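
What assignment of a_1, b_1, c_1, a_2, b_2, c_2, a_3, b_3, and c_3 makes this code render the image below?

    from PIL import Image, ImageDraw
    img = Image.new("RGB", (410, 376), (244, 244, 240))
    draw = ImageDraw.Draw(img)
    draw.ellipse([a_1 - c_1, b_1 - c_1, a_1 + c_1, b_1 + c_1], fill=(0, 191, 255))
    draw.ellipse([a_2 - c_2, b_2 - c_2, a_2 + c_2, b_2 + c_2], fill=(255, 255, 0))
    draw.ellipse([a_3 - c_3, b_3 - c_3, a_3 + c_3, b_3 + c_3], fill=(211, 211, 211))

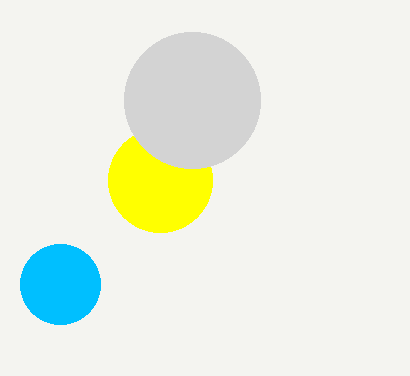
a_1 = 60
b_1 = 284
c_1 = 40
a_2 = 160
b_2 = 180
c_2 = 52
a_3 = 192
b_3 = 100
c_3 = 68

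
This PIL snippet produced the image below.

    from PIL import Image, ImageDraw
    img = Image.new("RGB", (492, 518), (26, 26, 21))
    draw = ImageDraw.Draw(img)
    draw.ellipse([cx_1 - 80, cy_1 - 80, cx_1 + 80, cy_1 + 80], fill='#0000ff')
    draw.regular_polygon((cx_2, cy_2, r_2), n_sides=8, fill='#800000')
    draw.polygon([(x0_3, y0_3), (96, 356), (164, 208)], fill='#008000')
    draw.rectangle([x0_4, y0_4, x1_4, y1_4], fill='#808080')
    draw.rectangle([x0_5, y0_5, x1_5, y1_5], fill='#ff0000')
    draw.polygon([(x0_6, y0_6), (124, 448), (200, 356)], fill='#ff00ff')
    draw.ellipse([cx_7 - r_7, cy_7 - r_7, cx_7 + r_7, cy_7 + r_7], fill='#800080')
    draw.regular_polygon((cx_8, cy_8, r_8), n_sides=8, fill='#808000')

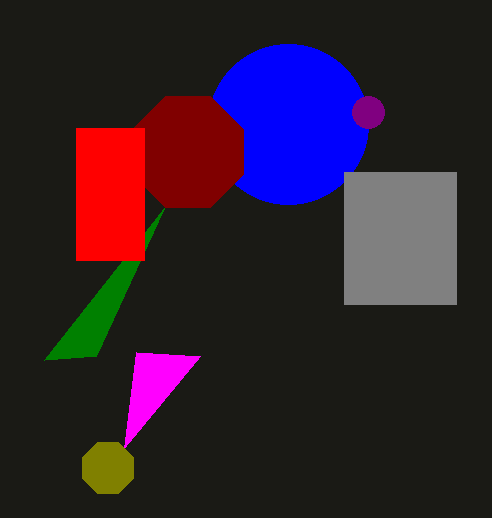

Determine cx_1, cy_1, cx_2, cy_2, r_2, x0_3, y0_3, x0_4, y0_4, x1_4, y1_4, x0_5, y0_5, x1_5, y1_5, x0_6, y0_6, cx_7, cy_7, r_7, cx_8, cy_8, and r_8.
cx_1 = 288
cy_1 = 124
cx_2 = 188
cy_2 = 152
r_2 = 60
x0_3 = 44
y0_3 = 360
x0_4 = 344
y0_4 = 172
x1_4 = 456
y1_4 = 304
x0_5 = 76
y0_5 = 128
x1_5 = 144
y1_5 = 260
x0_6 = 136
y0_6 = 352
cx_7 = 368
cy_7 = 112
r_7 = 16
cx_8 = 108
cy_8 = 468
r_8 = 28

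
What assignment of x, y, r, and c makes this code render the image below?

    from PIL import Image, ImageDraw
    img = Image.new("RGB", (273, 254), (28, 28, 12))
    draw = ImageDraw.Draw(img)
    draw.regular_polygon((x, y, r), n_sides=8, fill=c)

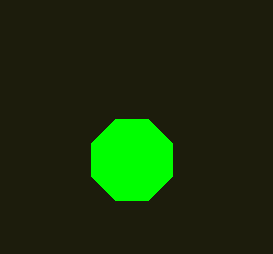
x = 132
y = 160
r = 44
c = 'lime'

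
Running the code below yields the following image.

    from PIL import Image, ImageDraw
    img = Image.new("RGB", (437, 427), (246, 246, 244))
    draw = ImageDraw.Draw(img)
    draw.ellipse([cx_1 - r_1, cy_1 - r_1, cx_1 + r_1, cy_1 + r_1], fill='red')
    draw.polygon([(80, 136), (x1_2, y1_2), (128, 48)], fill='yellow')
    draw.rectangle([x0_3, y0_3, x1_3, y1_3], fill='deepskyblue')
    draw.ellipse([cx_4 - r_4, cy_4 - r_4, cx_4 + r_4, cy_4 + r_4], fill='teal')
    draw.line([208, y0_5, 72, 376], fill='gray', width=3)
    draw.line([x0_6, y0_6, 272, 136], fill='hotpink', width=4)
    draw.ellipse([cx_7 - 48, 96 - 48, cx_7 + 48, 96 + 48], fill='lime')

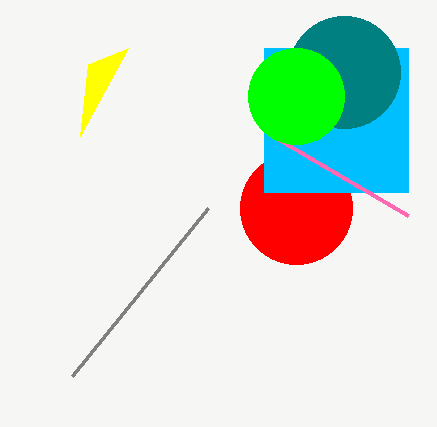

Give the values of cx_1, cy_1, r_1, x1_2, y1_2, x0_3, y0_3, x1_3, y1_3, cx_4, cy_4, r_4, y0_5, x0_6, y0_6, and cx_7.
cx_1 = 296, cy_1 = 208, r_1 = 56, x1_2 = 88, y1_2 = 64, x0_3 = 264, y0_3 = 48, x1_3 = 408, y1_3 = 192, cx_4 = 344, cy_4 = 72, r_4 = 56, y0_5 = 208, x0_6 = 408, y0_6 = 216, cx_7 = 296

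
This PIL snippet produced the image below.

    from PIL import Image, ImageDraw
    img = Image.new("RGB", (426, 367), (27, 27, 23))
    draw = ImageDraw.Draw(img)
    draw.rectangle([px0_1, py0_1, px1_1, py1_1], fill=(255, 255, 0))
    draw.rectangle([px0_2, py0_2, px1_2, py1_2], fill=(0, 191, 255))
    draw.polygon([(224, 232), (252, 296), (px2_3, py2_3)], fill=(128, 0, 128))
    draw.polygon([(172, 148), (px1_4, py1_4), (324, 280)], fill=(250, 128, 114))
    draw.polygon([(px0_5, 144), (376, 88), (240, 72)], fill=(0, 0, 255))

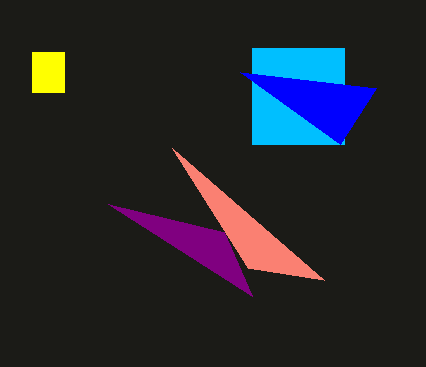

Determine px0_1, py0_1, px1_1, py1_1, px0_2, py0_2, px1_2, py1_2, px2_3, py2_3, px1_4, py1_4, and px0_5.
px0_1 = 32, py0_1 = 52, px1_1 = 64, py1_1 = 92, px0_2 = 252, py0_2 = 48, px1_2 = 344, py1_2 = 144, px2_3 = 108, py2_3 = 204, px1_4 = 248, py1_4 = 268, px0_5 = 340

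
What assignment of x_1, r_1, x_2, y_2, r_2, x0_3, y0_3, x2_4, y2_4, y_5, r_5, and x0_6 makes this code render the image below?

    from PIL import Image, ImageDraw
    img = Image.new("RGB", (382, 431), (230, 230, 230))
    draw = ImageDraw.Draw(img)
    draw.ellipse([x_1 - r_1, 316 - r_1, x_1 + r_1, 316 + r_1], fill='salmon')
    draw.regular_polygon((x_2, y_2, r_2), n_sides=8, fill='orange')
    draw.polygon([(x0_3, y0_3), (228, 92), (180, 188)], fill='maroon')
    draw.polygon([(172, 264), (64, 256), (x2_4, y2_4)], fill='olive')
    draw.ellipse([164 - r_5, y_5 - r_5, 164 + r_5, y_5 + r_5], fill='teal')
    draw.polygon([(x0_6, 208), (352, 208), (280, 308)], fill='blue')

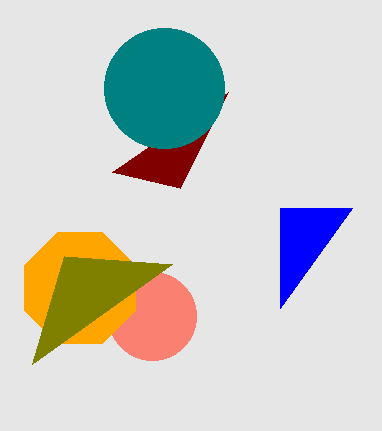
x_1 = 152, r_1 = 44, x_2 = 80, y_2 = 288, r_2 = 60, x0_3 = 112, y0_3 = 172, x2_4 = 32, y2_4 = 364, y_5 = 88, r_5 = 60, x0_6 = 280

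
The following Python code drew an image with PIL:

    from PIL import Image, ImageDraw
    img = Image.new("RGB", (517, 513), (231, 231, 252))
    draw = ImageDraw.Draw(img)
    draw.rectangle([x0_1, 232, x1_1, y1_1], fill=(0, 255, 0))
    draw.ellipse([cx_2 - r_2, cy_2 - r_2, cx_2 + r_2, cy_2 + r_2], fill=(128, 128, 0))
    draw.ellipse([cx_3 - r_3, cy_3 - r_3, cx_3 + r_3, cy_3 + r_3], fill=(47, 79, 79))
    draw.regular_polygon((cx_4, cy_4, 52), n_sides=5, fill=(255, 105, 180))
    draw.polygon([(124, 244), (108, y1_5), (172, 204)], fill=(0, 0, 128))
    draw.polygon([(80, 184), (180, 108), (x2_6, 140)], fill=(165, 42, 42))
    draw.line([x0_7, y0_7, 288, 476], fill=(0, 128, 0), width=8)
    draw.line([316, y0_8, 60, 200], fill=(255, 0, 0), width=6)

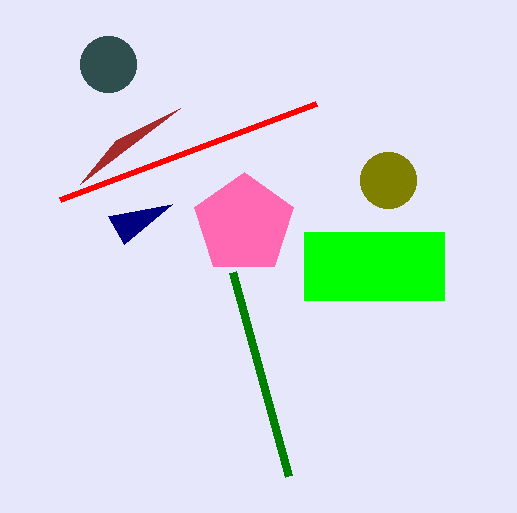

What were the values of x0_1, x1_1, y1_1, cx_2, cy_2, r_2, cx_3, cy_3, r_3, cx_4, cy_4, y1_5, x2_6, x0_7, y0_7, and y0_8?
x0_1 = 304, x1_1 = 444, y1_1 = 300, cx_2 = 388, cy_2 = 180, r_2 = 28, cx_3 = 108, cy_3 = 64, r_3 = 28, cx_4 = 244, cy_4 = 224, y1_5 = 216, x2_6 = 116, x0_7 = 232, y0_7 = 272, y0_8 = 104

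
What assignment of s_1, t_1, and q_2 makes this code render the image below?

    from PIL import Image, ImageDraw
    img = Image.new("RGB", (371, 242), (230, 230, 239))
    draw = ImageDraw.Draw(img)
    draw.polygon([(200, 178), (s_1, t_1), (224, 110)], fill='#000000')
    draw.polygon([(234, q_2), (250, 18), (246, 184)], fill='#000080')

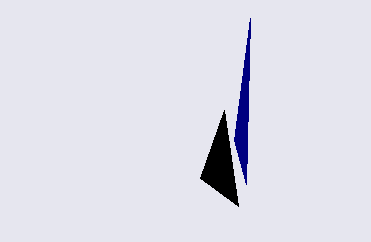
s_1 = 238; t_1 = 206; q_2 = 140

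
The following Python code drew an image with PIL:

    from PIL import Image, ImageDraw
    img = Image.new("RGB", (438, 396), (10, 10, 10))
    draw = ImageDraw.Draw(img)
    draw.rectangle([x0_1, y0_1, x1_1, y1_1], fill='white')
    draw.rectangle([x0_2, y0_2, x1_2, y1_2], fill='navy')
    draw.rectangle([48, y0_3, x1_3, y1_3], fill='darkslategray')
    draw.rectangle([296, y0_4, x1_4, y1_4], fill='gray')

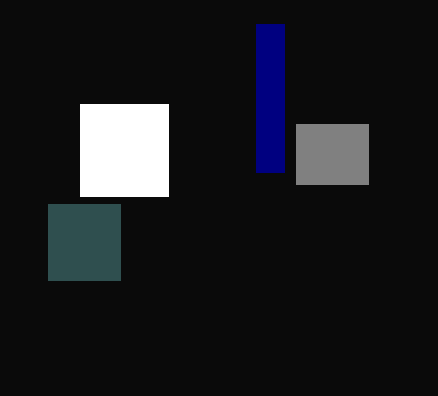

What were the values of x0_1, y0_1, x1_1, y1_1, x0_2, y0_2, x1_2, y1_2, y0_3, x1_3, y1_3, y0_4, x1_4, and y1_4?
x0_1 = 80
y0_1 = 104
x1_1 = 168
y1_1 = 196
x0_2 = 256
y0_2 = 24
x1_2 = 284
y1_2 = 172
y0_3 = 204
x1_3 = 120
y1_3 = 280
y0_4 = 124
x1_4 = 368
y1_4 = 184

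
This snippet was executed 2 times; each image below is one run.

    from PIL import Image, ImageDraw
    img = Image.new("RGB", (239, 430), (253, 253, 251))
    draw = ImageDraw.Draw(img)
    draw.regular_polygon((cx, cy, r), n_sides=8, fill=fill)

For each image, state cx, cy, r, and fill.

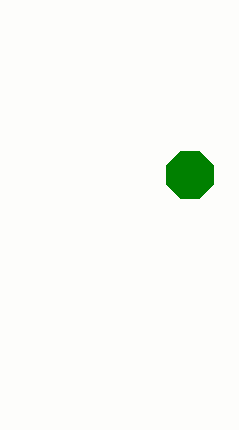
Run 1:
cx = 190, cy = 175, r = 25, fill = 'green'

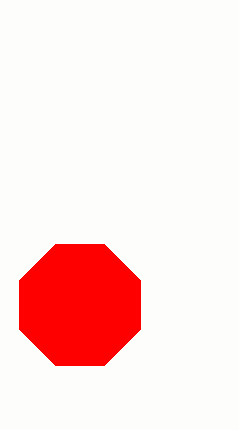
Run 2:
cx = 80
cy = 305
r = 65
fill = 'red'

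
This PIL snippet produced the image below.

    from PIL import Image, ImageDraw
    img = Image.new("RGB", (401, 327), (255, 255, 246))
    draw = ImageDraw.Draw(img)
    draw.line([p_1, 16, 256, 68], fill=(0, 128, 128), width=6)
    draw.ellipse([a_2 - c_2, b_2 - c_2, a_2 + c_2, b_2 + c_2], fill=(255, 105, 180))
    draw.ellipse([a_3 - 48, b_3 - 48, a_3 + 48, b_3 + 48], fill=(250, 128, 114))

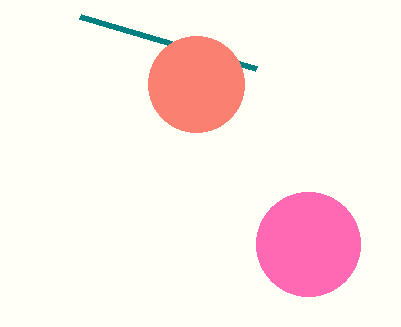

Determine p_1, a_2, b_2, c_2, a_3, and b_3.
p_1 = 80
a_2 = 308
b_2 = 244
c_2 = 52
a_3 = 196
b_3 = 84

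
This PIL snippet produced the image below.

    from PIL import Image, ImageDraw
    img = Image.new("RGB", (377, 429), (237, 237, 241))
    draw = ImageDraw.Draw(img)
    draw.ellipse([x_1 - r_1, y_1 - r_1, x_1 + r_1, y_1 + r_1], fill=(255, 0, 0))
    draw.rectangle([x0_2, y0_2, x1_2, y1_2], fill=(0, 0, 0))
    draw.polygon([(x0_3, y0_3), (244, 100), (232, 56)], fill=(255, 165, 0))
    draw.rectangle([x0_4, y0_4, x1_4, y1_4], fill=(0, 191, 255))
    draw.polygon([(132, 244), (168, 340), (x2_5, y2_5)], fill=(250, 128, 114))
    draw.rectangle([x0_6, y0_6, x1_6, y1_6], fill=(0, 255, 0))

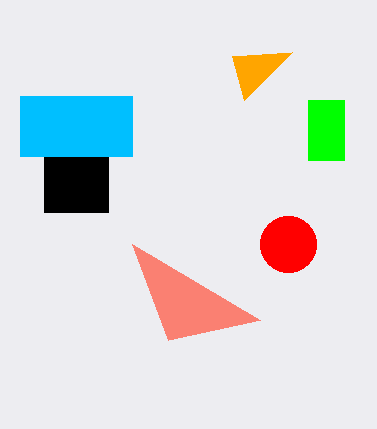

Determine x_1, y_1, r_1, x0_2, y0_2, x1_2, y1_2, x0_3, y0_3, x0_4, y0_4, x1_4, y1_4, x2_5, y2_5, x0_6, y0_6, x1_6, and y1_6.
x_1 = 288
y_1 = 244
r_1 = 28
x0_2 = 44
y0_2 = 96
x1_2 = 108
y1_2 = 212
x0_3 = 292
y0_3 = 52
x0_4 = 20
y0_4 = 96
x1_4 = 132
y1_4 = 156
x2_5 = 260
y2_5 = 320
x0_6 = 308
y0_6 = 100
x1_6 = 344
y1_6 = 160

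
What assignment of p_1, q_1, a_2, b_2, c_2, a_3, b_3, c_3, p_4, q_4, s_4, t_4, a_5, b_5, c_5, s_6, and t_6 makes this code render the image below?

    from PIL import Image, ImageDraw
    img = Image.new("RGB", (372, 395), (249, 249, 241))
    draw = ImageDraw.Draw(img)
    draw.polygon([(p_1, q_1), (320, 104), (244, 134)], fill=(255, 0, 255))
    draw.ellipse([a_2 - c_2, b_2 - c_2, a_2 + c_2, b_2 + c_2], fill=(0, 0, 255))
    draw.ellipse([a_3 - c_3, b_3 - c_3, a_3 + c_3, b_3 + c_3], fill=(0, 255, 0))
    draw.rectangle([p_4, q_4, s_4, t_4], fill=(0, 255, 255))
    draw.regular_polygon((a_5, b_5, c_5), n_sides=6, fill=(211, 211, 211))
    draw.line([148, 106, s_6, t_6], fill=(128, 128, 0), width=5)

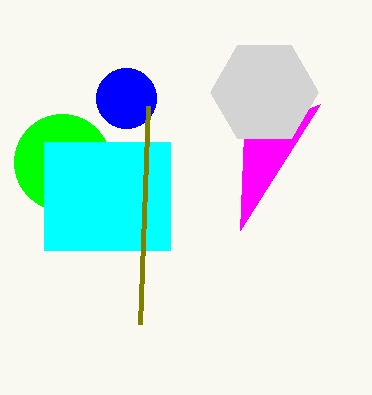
p_1 = 240; q_1 = 230; a_2 = 126; b_2 = 98; c_2 = 30; a_3 = 62; b_3 = 162; c_3 = 48; p_4 = 44; q_4 = 142; s_4 = 170; t_4 = 250; a_5 = 264; b_5 = 92; c_5 = 54; s_6 = 140; t_6 = 324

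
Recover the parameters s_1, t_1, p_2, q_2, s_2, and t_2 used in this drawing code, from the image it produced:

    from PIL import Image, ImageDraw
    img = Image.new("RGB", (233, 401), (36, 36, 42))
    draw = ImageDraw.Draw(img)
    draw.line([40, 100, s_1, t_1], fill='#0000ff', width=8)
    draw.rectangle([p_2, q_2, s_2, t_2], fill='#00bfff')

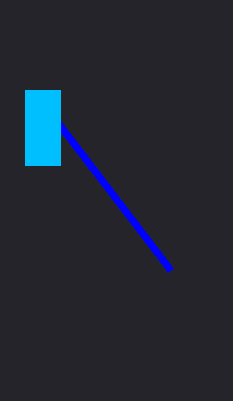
s_1 = 170
t_1 = 270
p_2 = 25
q_2 = 90
s_2 = 60
t_2 = 165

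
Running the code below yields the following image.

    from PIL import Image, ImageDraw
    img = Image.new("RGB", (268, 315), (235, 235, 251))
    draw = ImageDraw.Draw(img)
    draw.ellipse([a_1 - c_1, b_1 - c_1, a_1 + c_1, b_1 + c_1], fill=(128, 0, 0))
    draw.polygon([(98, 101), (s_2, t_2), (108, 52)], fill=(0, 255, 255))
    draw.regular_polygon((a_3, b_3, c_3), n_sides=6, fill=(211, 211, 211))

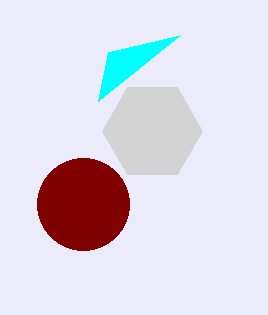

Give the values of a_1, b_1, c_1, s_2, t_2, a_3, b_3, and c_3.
a_1 = 83; b_1 = 204; c_1 = 46; s_2 = 180; t_2 = 35; a_3 = 152; b_3 = 131; c_3 = 50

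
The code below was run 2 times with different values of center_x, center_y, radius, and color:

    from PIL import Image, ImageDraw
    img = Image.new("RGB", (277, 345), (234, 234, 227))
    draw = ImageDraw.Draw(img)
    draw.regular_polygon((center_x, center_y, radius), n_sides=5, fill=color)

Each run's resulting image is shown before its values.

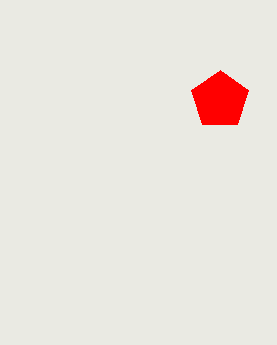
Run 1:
center_x = 220
center_y = 100
radius = 30
color = 'red'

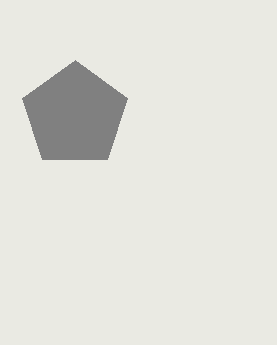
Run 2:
center_x = 75; center_y = 115; radius = 55; color = 'gray'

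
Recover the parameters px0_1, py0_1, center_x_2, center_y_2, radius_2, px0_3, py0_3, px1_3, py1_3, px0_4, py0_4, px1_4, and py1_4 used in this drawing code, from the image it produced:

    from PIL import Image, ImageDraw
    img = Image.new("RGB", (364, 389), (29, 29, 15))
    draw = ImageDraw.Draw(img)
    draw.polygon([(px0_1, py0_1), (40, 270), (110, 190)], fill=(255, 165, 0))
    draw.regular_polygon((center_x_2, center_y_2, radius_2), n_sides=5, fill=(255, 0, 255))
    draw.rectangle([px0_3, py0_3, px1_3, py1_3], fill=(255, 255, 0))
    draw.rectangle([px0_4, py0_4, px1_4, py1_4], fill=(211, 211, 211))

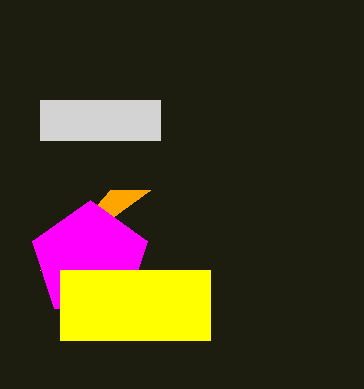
px0_1 = 150
py0_1 = 190
center_x_2 = 90
center_y_2 = 260
radius_2 = 60
px0_3 = 60
py0_3 = 270
px1_3 = 210
py1_3 = 340
px0_4 = 40
py0_4 = 100
px1_4 = 160
py1_4 = 140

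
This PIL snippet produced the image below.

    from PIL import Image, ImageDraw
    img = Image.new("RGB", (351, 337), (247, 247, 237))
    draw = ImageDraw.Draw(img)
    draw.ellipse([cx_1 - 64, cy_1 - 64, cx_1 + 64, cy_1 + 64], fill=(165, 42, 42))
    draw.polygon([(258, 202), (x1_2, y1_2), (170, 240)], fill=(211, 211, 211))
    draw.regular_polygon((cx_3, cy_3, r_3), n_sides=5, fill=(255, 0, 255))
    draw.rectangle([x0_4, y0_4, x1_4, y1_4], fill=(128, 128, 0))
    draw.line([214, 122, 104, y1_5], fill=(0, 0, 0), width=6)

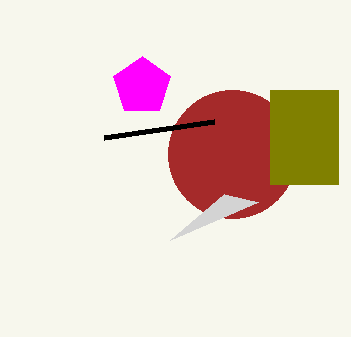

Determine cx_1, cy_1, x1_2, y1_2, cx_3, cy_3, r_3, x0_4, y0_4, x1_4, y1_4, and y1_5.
cx_1 = 232, cy_1 = 154, x1_2 = 224, y1_2 = 194, cx_3 = 142, cy_3 = 86, r_3 = 30, x0_4 = 270, y0_4 = 90, x1_4 = 338, y1_4 = 184, y1_5 = 138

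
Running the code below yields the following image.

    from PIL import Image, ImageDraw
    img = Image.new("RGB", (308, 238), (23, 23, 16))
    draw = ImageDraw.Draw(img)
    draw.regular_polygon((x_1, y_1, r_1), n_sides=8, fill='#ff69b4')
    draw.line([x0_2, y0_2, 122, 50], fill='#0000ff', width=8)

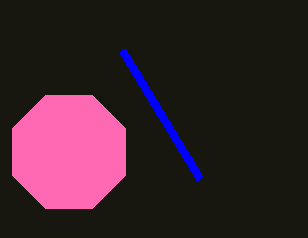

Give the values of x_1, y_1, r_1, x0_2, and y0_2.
x_1 = 69; y_1 = 152; r_1 = 61; x0_2 = 200; y0_2 = 179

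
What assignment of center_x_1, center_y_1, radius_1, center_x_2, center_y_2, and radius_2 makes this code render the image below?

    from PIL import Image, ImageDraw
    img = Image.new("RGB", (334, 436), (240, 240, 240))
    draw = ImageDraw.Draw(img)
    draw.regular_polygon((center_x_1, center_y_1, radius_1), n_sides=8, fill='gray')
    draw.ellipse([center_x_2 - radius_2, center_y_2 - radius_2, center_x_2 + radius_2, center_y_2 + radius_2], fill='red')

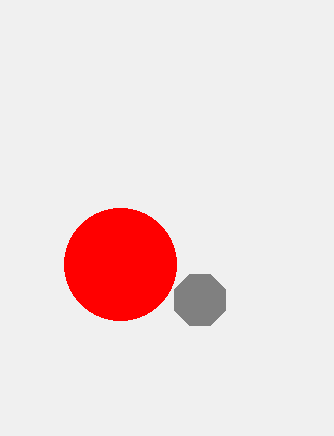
center_x_1 = 200
center_y_1 = 300
radius_1 = 28
center_x_2 = 120
center_y_2 = 264
radius_2 = 56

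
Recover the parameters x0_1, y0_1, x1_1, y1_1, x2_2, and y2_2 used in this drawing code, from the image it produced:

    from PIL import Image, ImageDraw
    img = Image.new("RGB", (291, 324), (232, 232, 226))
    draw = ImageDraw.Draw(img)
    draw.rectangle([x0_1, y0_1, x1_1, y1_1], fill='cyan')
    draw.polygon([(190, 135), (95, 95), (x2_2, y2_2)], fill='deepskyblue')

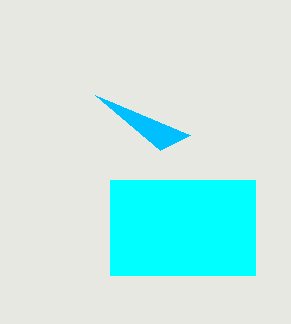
x0_1 = 110, y0_1 = 180, x1_1 = 255, y1_1 = 275, x2_2 = 160, y2_2 = 150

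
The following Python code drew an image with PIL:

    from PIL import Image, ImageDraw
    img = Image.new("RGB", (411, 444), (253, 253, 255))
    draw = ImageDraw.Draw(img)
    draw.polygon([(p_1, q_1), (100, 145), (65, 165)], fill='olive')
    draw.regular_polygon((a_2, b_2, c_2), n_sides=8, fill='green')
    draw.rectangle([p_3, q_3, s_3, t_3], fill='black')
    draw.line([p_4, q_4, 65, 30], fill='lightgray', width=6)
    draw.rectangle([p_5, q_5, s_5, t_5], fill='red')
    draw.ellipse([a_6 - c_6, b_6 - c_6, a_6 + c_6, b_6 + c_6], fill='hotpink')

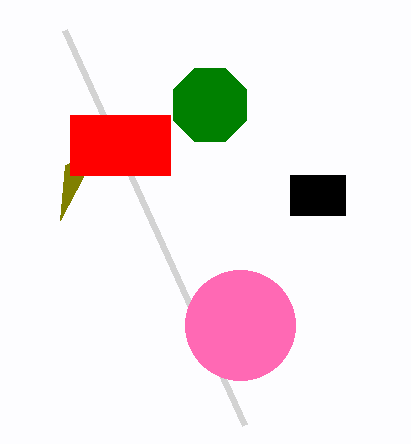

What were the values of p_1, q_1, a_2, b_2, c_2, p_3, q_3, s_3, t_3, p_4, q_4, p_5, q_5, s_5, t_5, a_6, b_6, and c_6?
p_1 = 60
q_1 = 220
a_2 = 210
b_2 = 105
c_2 = 40
p_3 = 290
q_3 = 175
s_3 = 345
t_3 = 215
p_4 = 245
q_4 = 425
p_5 = 70
q_5 = 115
s_5 = 170
t_5 = 175
a_6 = 240
b_6 = 325
c_6 = 55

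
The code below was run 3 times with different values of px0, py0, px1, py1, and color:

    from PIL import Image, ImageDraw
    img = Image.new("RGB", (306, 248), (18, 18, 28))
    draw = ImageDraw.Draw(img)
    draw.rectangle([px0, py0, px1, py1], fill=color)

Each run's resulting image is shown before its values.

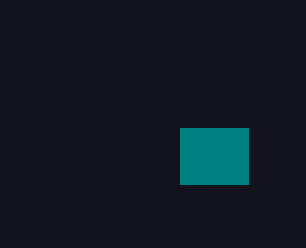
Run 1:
px0 = 180; py0 = 128; px1 = 248; py1 = 184; color = 'teal'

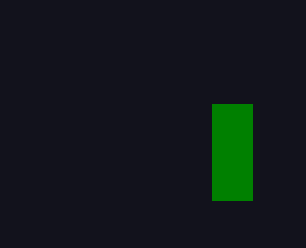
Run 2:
px0 = 212
py0 = 104
px1 = 252
py1 = 200
color = 'green'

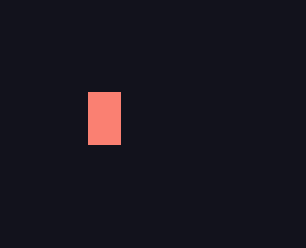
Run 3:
px0 = 88; py0 = 92; px1 = 120; py1 = 144; color = 'salmon'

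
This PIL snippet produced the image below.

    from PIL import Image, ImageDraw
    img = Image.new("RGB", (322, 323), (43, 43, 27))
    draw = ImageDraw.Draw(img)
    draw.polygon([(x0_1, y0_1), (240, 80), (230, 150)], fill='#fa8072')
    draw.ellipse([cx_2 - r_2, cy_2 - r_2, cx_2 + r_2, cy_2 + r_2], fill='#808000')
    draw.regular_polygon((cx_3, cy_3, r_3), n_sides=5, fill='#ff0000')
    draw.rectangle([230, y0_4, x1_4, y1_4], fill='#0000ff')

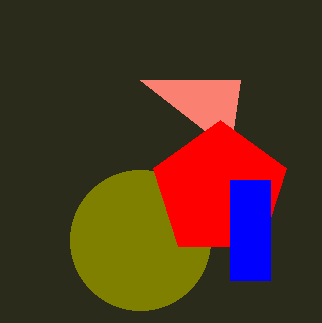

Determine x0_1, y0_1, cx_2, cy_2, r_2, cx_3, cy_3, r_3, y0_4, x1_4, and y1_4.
x0_1 = 140; y0_1 = 80; cx_2 = 140; cy_2 = 240; r_2 = 70; cx_3 = 220; cy_3 = 190; r_3 = 70; y0_4 = 180; x1_4 = 270; y1_4 = 280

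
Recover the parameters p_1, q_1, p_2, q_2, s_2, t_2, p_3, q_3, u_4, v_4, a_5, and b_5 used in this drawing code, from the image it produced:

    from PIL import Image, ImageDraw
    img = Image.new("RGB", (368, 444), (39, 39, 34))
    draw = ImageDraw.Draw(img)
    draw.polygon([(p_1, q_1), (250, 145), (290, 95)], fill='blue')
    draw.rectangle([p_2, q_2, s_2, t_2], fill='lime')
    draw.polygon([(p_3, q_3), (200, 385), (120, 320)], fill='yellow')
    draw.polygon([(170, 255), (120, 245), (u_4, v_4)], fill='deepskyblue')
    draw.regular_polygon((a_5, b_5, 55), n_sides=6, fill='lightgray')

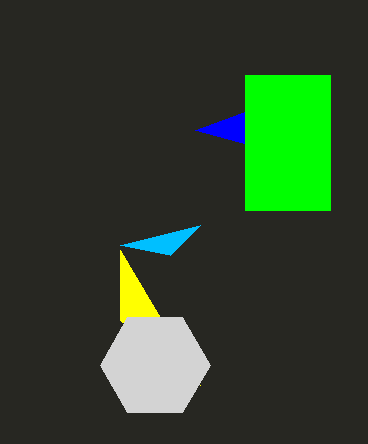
p_1 = 195; q_1 = 130; p_2 = 245; q_2 = 75; s_2 = 330; t_2 = 210; p_3 = 120; q_3 = 250; u_4 = 200; v_4 = 225; a_5 = 155; b_5 = 365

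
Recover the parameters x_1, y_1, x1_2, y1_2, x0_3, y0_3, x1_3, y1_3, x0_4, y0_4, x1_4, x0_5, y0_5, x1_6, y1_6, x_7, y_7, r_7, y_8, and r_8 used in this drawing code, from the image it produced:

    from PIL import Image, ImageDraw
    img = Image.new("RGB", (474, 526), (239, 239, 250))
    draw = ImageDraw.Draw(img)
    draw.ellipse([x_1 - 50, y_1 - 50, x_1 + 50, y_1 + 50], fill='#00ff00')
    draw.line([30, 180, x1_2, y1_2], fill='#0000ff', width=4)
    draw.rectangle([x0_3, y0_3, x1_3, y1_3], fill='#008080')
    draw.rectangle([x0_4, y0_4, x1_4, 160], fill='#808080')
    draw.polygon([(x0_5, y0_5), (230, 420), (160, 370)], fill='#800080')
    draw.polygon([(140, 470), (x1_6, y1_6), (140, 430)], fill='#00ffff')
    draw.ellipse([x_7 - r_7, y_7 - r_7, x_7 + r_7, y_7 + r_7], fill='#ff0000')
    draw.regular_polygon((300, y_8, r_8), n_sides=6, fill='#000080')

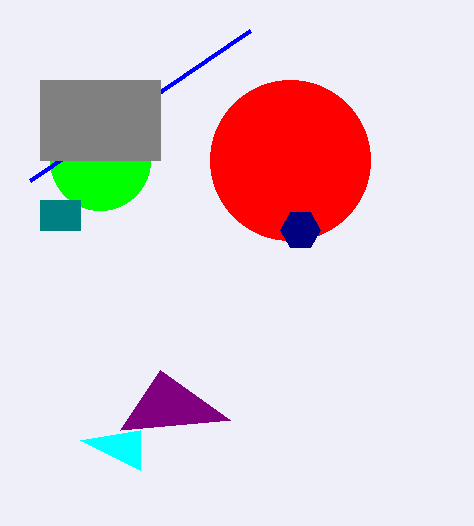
x_1 = 100; y_1 = 160; x1_2 = 250; y1_2 = 30; x0_3 = 40; y0_3 = 200; x1_3 = 80; y1_3 = 230; x0_4 = 40; y0_4 = 80; x1_4 = 160; x0_5 = 120; y0_5 = 430; x1_6 = 80; y1_6 = 440; x_7 = 290; y_7 = 160; r_7 = 80; y_8 = 230; r_8 = 20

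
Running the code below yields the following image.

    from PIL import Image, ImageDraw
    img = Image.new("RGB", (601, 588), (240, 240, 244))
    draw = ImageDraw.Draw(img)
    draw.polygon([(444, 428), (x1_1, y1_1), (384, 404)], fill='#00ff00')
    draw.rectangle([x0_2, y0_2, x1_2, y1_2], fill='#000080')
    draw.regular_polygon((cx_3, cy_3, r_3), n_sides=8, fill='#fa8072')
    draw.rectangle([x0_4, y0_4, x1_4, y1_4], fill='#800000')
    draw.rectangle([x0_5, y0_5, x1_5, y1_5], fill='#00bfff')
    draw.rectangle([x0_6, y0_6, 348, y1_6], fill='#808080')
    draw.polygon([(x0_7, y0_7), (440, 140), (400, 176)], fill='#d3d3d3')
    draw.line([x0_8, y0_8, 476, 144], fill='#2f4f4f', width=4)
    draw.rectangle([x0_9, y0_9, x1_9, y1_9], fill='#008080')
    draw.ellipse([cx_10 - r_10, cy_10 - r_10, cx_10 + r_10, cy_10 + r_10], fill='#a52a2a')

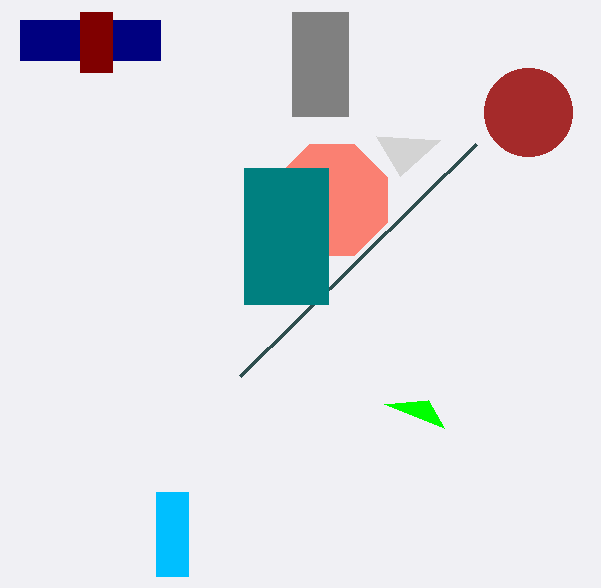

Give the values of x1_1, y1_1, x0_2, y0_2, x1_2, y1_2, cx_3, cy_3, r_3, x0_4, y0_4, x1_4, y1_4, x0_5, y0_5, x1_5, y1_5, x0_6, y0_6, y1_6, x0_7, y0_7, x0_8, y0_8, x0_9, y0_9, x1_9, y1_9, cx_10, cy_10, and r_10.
x1_1 = 428, y1_1 = 400, x0_2 = 20, y0_2 = 20, x1_2 = 160, y1_2 = 60, cx_3 = 332, cy_3 = 200, r_3 = 60, x0_4 = 80, y0_4 = 12, x1_4 = 112, y1_4 = 72, x0_5 = 156, y0_5 = 492, x1_5 = 188, y1_5 = 576, x0_6 = 292, y0_6 = 12, y1_6 = 116, x0_7 = 376, y0_7 = 136, x0_8 = 240, y0_8 = 376, x0_9 = 244, y0_9 = 168, x1_9 = 328, y1_9 = 304, cx_10 = 528, cy_10 = 112, r_10 = 44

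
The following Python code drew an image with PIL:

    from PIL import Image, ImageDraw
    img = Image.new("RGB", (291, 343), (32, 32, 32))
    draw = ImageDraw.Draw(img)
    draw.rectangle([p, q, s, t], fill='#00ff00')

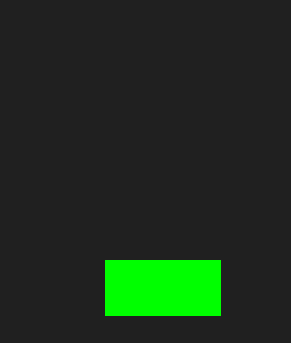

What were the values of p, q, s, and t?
p = 105, q = 260, s = 220, t = 315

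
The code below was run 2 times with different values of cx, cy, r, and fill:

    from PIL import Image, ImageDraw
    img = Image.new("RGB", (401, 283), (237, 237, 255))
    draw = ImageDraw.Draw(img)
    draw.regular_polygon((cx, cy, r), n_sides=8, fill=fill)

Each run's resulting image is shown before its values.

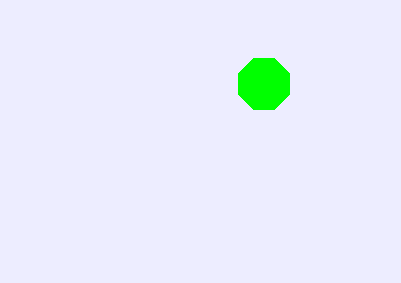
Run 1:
cx = 264; cy = 84; r = 28; fill = 'lime'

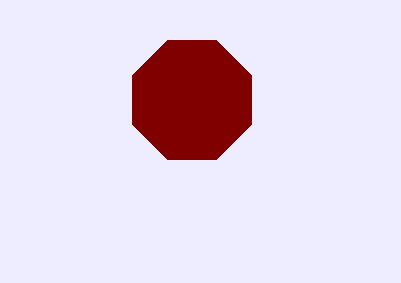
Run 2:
cx = 192, cy = 100, r = 64, fill = 'maroon'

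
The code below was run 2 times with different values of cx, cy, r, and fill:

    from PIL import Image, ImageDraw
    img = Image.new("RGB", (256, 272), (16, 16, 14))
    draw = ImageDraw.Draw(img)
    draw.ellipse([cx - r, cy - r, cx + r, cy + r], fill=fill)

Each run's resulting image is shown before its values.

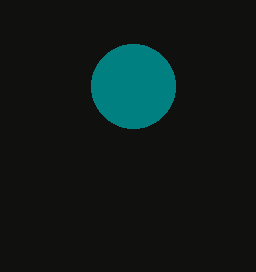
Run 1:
cx = 133; cy = 86; r = 42; fill = 'teal'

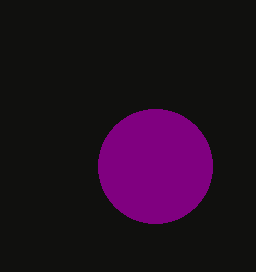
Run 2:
cx = 155; cy = 166; r = 57; fill = 'purple'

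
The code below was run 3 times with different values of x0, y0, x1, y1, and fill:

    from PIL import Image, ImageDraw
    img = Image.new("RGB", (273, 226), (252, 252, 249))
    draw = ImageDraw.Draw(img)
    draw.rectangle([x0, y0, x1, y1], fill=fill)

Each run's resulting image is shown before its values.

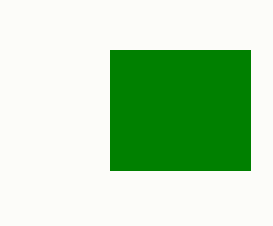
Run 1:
x0 = 110, y0 = 50, x1 = 250, y1 = 170, fill = 'green'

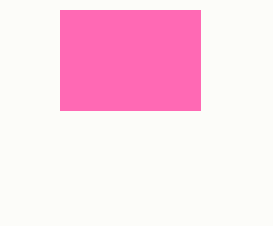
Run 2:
x0 = 60, y0 = 10, x1 = 200, y1 = 110, fill = 'hotpink'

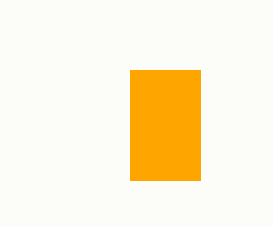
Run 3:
x0 = 130; y0 = 70; x1 = 200; y1 = 180; fill = 'orange'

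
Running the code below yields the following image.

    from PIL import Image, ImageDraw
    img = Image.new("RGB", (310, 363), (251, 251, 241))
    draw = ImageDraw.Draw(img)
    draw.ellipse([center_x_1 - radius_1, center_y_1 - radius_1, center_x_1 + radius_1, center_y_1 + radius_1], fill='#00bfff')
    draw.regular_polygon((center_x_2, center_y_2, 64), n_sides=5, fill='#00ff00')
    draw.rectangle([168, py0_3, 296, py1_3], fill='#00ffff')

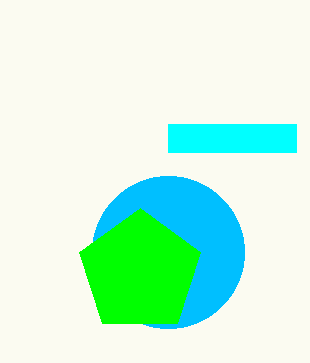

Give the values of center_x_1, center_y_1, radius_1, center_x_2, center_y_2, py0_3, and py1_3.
center_x_1 = 168; center_y_1 = 252; radius_1 = 76; center_x_2 = 140; center_y_2 = 272; py0_3 = 124; py1_3 = 152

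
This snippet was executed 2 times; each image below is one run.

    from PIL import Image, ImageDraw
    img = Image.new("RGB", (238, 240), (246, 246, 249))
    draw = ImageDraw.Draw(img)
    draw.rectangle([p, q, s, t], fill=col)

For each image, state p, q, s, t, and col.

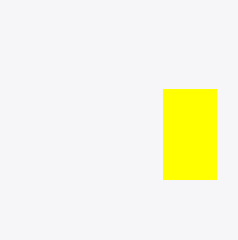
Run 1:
p = 163
q = 89
s = 216
t = 179
col = 'yellow'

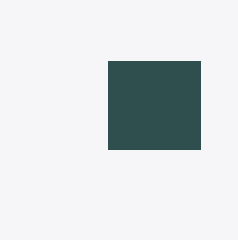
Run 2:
p = 108, q = 61, s = 200, t = 149, col = 'darkslategray'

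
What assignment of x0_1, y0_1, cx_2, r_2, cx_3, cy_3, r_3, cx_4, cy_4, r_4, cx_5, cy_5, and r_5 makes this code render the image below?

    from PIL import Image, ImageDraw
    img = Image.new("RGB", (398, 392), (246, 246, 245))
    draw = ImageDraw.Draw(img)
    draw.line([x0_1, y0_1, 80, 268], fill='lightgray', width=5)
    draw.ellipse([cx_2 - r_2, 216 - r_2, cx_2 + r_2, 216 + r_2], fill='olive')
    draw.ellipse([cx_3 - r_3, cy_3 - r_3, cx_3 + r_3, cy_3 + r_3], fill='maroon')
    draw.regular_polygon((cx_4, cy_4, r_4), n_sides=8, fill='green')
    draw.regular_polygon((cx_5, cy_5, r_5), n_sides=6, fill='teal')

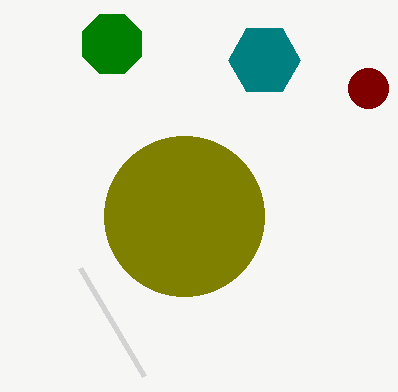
x0_1 = 144, y0_1 = 376, cx_2 = 184, r_2 = 80, cx_3 = 368, cy_3 = 88, r_3 = 20, cx_4 = 112, cy_4 = 44, r_4 = 32, cx_5 = 264, cy_5 = 60, r_5 = 36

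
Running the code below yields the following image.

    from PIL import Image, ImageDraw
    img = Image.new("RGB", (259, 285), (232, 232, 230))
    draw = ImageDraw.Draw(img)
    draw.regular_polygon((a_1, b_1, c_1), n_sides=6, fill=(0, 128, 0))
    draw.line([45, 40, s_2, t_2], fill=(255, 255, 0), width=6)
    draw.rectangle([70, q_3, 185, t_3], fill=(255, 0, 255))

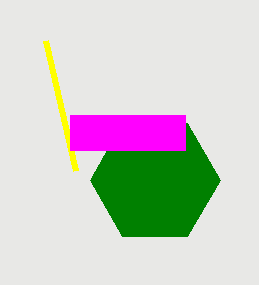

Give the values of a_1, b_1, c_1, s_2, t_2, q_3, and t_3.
a_1 = 155
b_1 = 180
c_1 = 65
s_2 = 75
t_2 = 170
q_3 = 115
t_3 = 150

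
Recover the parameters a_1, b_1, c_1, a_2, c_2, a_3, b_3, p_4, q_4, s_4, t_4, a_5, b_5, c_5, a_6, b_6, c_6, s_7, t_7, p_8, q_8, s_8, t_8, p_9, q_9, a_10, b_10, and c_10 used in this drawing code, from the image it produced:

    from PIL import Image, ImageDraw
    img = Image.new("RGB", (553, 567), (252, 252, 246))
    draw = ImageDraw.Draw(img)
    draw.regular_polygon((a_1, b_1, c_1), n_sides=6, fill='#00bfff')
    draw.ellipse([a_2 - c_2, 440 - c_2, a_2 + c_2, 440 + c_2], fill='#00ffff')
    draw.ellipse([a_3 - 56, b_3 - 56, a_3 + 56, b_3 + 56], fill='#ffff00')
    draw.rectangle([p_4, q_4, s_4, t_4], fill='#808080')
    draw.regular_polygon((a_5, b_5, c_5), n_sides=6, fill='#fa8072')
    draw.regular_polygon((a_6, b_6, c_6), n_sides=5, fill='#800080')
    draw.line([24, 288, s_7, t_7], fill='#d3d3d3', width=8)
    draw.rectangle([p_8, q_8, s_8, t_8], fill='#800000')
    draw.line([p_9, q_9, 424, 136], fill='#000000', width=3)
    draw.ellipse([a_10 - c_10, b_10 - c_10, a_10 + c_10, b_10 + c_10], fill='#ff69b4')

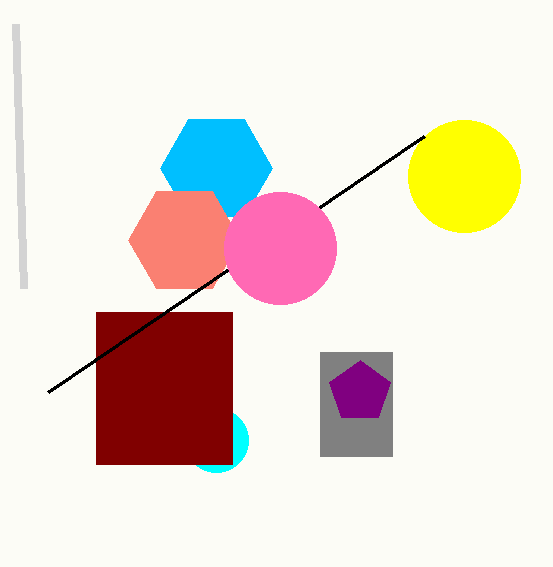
a_1 = 216; b_1 = 168; c_1 = 56; a_2 = 216; c_2 = 32; a_3 = 464; b_3 = 176; p_4 = 320; q_4 = 352; s_4 = 392; t_4 = 456; a_5 = 184; b_5 = 240; c_5 = 56; a_6 = 360; b_6 = 392; c_6 = 32; s_7 = 16; t_7 = 24; p_8 = 96; q_8 = 312; s_8 = 232; t_8 = 464; p_9 = 48; q_9 = 392; a_10 = 280; b_10 = 248; c_10 = 56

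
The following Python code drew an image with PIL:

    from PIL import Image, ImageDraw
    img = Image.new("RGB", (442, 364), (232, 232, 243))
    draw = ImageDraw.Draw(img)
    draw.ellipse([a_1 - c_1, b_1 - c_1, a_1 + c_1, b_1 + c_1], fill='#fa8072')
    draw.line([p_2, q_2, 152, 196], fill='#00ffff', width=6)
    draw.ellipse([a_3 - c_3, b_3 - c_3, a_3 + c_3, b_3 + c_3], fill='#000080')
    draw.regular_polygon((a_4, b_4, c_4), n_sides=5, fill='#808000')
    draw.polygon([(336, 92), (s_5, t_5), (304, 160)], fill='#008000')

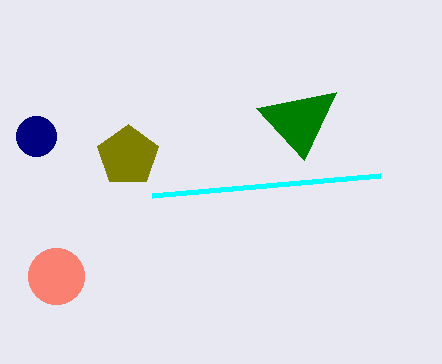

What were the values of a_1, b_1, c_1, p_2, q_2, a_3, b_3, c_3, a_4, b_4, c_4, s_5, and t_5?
a_1 = 56
b_1 = 276
c_1 = 28
p_2 = 380
q_2 = 176
a_3 = 36
b_3 = 136
c_3 = 20
a_4 = 128
b_4 = 156
c_4 = 32
s_5 = 256
t_5 = 108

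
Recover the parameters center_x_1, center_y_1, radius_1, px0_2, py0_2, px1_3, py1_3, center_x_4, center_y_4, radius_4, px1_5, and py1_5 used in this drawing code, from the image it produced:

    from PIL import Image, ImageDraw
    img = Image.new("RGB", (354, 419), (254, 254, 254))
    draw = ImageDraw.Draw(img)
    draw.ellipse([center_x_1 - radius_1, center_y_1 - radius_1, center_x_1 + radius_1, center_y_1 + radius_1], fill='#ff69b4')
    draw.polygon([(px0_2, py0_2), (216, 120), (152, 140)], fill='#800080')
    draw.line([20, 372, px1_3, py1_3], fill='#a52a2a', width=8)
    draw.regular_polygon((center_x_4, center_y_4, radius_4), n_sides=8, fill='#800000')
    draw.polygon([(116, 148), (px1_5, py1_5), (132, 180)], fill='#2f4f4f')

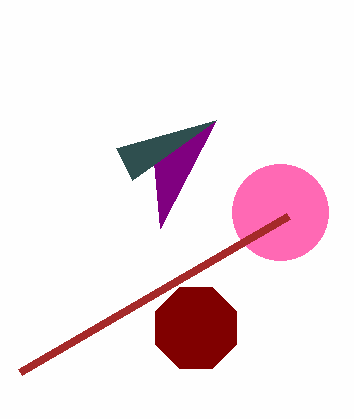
center_x_1 = 280, center_y_1 = 212, radius_1 = 48, px0_2 = 160, py0_2 = 228, px1_3 = 288, py1_3 = 216, center_x_4 = 196, center_y_4 = 328, radius_4 = 44, px1_5 = 216, py1_5 = 120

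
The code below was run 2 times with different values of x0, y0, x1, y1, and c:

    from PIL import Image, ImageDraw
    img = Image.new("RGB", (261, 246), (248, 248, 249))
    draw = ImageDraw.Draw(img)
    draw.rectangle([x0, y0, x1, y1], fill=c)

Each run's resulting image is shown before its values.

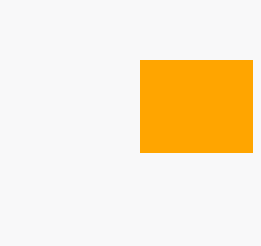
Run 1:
x0 = 140
y0 = 60
x1 = 252
y1 = 152
c = 'orange'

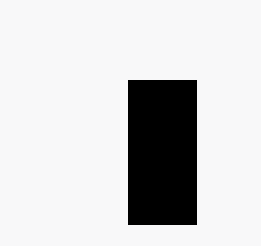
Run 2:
x0 = 128, y0 = 80, x1 = 196, y1 = 224, c = 'black'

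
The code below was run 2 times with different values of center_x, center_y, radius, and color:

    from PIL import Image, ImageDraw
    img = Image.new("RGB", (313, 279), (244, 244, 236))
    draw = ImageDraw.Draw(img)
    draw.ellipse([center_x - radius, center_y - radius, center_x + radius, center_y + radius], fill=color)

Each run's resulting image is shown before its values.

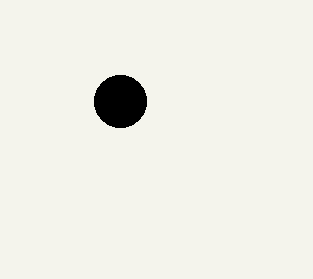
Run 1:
center_x = 120, center_y = 101, radius = 26, color = 'black'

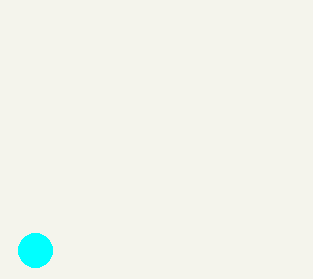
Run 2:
center_x = 35, center_y = 250, radius = 17, color = 'cyan'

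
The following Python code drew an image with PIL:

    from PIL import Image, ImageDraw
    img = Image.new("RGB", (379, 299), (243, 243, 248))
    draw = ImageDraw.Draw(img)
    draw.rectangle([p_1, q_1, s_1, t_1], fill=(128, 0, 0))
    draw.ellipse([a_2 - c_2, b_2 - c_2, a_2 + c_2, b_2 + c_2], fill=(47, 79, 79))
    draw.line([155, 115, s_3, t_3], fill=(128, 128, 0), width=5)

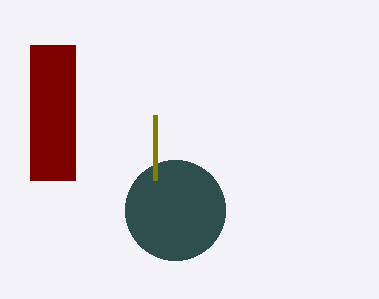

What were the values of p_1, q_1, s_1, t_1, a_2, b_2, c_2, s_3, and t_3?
p_1 = 30, q_1 = 45, s_1 = 75, t_1 = 180, a_2 = 175, b_2 = 210, c_2 = 50, s_3 = 155, t_3 = 180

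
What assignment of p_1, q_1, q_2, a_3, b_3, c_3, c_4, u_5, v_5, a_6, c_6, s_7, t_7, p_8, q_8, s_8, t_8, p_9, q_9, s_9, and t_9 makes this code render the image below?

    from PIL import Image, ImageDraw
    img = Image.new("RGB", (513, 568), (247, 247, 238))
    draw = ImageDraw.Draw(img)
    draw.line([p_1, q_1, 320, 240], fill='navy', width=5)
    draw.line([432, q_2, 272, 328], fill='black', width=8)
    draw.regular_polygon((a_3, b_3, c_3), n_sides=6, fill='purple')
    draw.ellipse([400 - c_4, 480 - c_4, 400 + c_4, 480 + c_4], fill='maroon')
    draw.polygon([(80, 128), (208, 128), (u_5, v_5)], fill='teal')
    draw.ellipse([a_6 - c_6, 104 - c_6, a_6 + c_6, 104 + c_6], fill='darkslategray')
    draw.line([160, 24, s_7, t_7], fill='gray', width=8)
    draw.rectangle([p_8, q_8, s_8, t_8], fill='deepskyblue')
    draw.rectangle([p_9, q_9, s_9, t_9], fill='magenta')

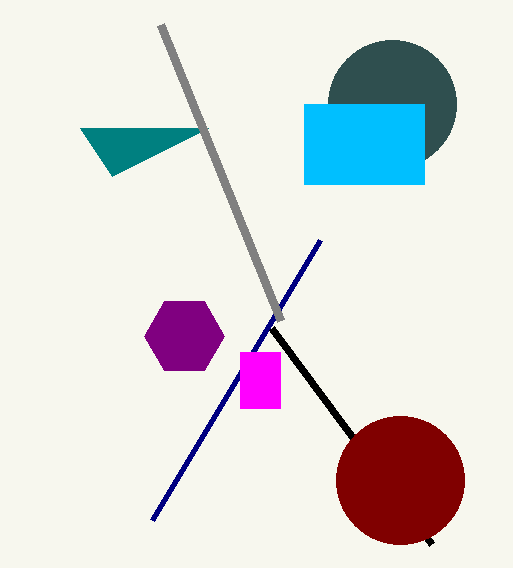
p_1 = 152, q_1 = 520, q_2 = 544, a_3 = 184, b_3 = 336, c_3 = 40, c_4 = 64, u_5 = 112, v_5 = 176, a_6 = 392, c_6 = 64, s_7 = 280, t_7 = 320, p_8 = 304, q_8 = 104, s_8 = 424, t_8 = 184, p_9 = 240, q_9 = 352, s_9 = 280, t_9 = 408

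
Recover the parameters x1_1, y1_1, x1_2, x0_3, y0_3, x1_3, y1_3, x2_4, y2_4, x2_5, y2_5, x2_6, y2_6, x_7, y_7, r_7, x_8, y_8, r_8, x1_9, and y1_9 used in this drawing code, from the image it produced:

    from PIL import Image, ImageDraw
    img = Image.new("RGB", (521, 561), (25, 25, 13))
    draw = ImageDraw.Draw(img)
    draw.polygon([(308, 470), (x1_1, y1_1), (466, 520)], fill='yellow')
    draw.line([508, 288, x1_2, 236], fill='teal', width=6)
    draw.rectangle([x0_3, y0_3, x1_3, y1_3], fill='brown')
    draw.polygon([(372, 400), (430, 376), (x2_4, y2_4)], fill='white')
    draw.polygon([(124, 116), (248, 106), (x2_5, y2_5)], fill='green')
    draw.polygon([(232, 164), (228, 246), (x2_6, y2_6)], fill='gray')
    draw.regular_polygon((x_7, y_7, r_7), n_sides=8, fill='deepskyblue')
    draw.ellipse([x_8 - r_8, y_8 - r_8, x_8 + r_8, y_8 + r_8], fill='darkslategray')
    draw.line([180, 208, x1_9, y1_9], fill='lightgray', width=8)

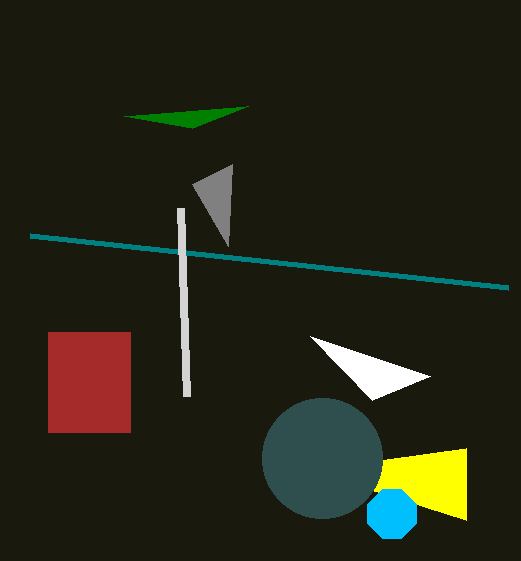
x1_1 = 466
y1_1 = 448
x1_2 = 30
x0_3 = 48
y0_3 = 332
x1_3 = 130
y1_3 = 432
x2_4 = 310
y2_4 = 336
x2_5 = 192
y2_5 = 128
x2_6 = 192
y2_6 = 184
x_7 = 392
y_7 = 514
r_7 = 26
x_8 = 322
y_8 = 458
r_8 = 60
x1_9 = 186
y1_9 = 396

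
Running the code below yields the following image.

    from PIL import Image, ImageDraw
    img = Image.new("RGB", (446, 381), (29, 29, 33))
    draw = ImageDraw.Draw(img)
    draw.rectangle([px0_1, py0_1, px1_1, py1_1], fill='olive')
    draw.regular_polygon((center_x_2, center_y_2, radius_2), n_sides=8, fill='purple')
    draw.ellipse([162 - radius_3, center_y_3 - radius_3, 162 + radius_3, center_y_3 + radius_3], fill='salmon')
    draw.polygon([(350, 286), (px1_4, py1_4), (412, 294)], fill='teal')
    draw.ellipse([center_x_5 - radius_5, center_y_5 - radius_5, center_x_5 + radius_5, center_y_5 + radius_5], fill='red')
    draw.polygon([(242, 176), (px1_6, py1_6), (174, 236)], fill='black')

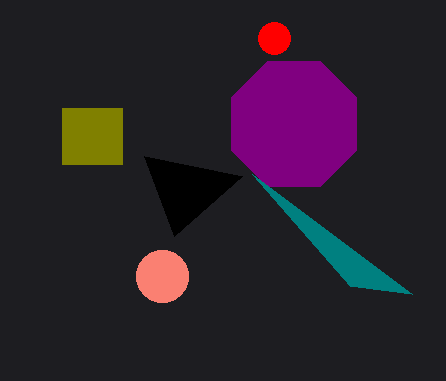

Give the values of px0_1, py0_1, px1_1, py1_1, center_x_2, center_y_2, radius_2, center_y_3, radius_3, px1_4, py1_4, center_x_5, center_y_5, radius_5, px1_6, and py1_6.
px0_1 = 62, py0_1 = 108, px1_1 = 122, py1_1 = 164, center_x_2 = 294, center_y_2 = 124, radius_2 = 68, center_y_3 = 276, radius_3 = 26, px1_4 = 252, py1_4 = 174, center_x_5 = 274, center_y_5 = 38, radius_5 = 16, px1_6 = 144, py1_6 = 156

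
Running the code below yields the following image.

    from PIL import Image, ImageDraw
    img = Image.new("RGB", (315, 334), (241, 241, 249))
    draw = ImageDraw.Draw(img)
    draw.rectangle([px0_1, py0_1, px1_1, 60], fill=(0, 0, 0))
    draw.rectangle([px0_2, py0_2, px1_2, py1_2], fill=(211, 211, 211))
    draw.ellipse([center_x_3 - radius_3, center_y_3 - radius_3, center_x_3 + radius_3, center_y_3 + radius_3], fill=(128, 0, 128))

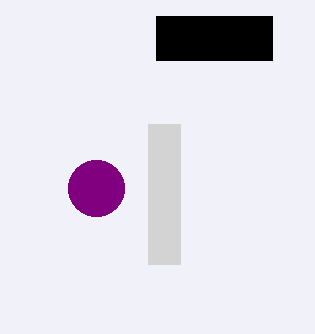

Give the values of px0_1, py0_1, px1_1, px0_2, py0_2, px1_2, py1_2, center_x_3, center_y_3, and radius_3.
px0_1 = 156, py0_1 = 16, px1_1 = 272, px0_2 = 148, py0_2 = 124, px1_2 = 180, py1_2 = 264, center_x_3 = 96, center_y_3 = 188, radius_3 = 28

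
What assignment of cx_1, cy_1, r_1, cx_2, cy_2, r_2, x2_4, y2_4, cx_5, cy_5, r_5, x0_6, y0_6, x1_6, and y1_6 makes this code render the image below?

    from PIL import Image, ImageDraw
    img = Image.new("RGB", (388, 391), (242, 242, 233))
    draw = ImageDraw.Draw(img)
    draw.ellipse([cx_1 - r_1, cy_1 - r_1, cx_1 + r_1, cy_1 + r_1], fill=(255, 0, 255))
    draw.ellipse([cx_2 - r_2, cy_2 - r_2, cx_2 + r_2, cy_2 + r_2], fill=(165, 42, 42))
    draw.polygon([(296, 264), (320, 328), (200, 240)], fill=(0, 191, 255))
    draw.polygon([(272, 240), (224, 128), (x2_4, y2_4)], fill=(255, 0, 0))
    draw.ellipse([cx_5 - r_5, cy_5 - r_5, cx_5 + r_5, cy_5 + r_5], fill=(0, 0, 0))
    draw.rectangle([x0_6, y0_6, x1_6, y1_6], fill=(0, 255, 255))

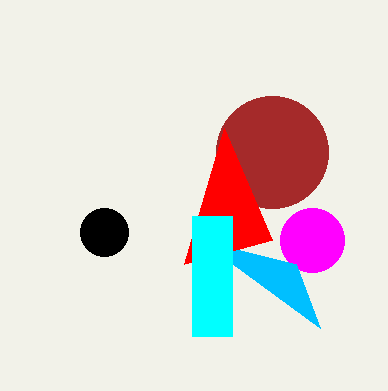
cx_1 = 312; cy_1 = 240; r_1 = 32; cx_2 = 272; cy_2 = 152; r_2 = 56; x2_4 = 184; y2_4 = 264; cx_5 = 104; cy_5 = 232; r_5 = 24; x0_6 = 192; y0_6 = 216; x1_6 = 232; y1_6 = 336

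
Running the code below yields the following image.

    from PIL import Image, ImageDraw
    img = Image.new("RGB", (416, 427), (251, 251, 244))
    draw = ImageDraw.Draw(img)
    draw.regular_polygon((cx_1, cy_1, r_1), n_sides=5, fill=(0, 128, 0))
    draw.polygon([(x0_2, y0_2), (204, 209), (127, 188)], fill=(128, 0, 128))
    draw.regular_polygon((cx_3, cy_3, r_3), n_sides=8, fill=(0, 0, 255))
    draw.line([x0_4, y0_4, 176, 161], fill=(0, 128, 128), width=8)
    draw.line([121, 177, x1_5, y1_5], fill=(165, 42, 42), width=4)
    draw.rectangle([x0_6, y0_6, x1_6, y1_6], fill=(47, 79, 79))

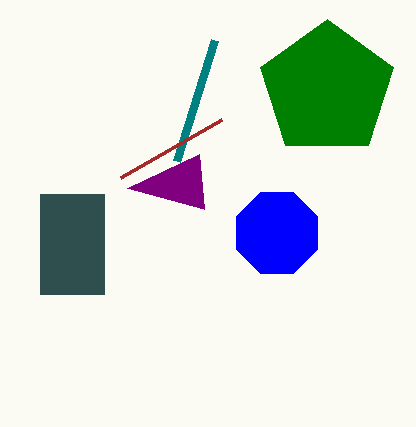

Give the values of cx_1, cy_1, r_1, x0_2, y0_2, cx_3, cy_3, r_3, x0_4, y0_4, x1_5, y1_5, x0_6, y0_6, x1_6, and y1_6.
cx_1 = 327; cy_1 = 89; r_1 = 70; x0_2 = 199; y0_2 = 154; cx_3 = 277; cy_3 = 233; r_3 = 44; x0_4 = 214; y0_4 = 40; x1_5 = 222; y1_5 = 119; x0_6 = 40; y0_6 = 194; x1_6 = 104; y1_6 = 294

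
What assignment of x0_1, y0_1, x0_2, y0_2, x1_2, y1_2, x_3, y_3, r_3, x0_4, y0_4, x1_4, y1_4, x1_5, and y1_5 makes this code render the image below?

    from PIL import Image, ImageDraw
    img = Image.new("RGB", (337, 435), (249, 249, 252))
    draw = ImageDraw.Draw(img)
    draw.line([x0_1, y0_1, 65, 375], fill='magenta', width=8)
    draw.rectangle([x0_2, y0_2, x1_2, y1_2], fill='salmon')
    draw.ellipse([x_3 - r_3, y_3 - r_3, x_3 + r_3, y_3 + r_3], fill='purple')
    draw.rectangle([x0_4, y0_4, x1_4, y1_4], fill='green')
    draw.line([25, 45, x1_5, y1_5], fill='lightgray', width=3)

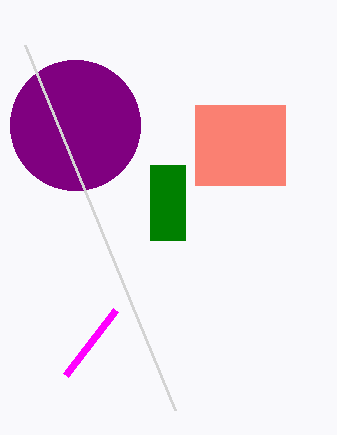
x0_1 = 115
y0_1 = 310
x0_2 = 195
y0_2 = 105
x1_2 = 285
y1_2 = 185
x_3 = 75
y_3 = 125
r_3 = 65
x0_4 = 150
y0_4 = 165
x1_4 = 185
y1_4 = 240
x1_5 = 175
y1_5 = 410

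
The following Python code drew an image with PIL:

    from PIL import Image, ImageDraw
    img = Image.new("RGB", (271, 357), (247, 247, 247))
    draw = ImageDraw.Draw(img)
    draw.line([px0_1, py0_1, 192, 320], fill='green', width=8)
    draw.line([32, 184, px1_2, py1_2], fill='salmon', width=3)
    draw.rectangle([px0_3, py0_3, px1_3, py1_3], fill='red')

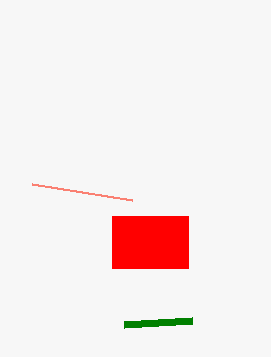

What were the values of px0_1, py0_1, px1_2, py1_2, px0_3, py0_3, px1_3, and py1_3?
px0_1 = 124; py0_1 = 324; px1_2 = 132; py1_2 = 200; px0_3 = 112; py0_3 = 216; px1_3 = 188; py1_3 = 268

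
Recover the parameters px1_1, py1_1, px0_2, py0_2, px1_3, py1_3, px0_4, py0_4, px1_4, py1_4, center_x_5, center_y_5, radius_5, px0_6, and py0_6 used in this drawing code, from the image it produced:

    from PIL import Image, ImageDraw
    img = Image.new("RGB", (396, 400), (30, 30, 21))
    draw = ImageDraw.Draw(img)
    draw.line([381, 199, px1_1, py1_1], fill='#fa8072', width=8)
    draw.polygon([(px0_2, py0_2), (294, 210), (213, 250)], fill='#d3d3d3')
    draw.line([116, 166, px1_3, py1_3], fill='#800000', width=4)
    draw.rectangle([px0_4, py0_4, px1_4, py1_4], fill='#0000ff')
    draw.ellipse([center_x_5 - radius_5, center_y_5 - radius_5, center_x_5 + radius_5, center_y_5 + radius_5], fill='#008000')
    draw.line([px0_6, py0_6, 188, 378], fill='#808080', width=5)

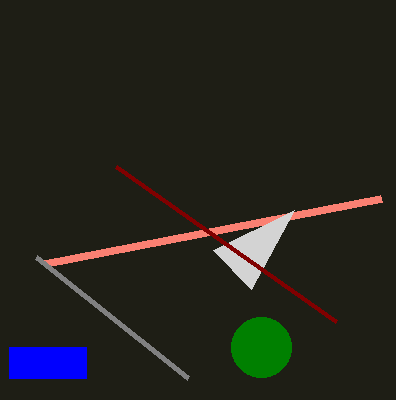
px1_1 = 45; py1_1 = 264; px0_2 = 251; py0_2 = 289; px1_3 = 336; py1_3 = 321; px0_4 = 9; py0_4 = 347; px1_4 = 86; py1_4 = 378; center_x_5 = 261; center_y_5 = 347; radius_5 = 30; px0_6 = 36; py0_6 = 257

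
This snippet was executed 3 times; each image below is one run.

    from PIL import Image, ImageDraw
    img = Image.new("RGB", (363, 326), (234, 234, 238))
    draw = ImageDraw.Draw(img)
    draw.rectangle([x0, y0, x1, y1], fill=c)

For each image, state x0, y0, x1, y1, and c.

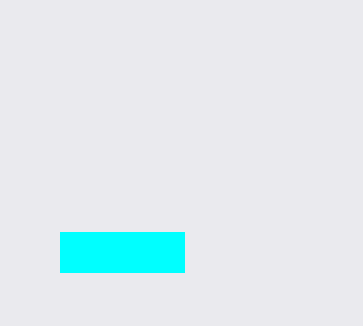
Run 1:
x0 = 60
y0 = 232
x1 = 184
y1 = 272
c = 'cyan'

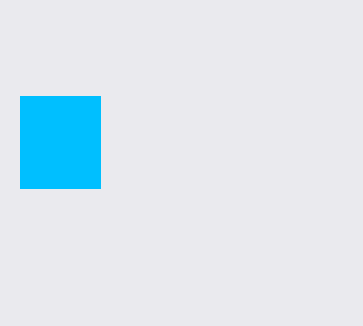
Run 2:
x0 = 20
y0 = 96
x1 = 100
y1 = 188
c = 'deepskyblue'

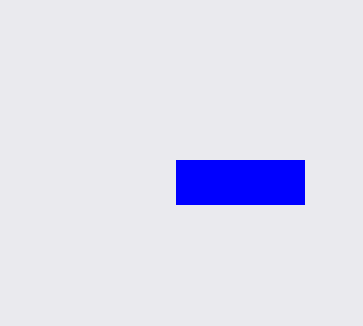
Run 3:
x0 = 176; y0 = 160; x1 = 304; y1 = 204; c = 'blue'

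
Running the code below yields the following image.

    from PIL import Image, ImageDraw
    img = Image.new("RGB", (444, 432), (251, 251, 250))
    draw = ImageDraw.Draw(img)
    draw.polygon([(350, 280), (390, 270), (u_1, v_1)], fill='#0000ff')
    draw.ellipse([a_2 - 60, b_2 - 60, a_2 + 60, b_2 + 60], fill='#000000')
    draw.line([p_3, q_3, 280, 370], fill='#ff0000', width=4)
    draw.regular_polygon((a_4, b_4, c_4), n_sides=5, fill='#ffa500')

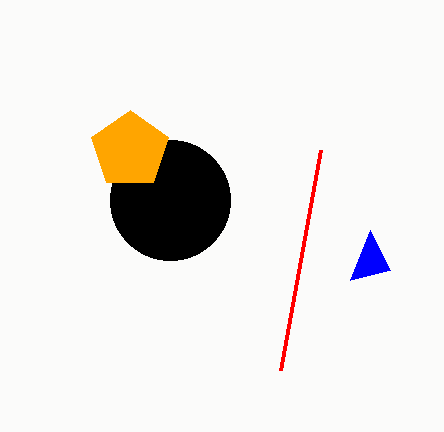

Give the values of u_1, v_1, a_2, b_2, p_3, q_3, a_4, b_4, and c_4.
u_1 = 370
v_1 = 230
a_2 = 170
b_2 = 200
p_3 = 320
q_3 = 150
a_4 = 130
b_4 = 150
c_4 = 40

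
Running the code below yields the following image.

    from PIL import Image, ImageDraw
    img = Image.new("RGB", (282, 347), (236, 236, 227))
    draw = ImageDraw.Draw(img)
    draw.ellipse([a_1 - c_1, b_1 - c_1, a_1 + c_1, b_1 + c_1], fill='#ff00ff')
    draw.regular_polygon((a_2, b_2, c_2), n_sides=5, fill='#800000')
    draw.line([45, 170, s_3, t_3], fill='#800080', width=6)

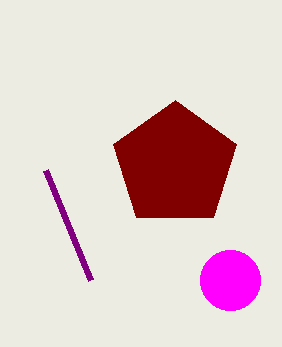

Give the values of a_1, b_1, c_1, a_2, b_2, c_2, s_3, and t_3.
a_1 = 230, b_1 = 280, c_1 = 30, a_2 = 175, b_2 = 165, c_2 = 65, s_3 = 90, t_3 = 280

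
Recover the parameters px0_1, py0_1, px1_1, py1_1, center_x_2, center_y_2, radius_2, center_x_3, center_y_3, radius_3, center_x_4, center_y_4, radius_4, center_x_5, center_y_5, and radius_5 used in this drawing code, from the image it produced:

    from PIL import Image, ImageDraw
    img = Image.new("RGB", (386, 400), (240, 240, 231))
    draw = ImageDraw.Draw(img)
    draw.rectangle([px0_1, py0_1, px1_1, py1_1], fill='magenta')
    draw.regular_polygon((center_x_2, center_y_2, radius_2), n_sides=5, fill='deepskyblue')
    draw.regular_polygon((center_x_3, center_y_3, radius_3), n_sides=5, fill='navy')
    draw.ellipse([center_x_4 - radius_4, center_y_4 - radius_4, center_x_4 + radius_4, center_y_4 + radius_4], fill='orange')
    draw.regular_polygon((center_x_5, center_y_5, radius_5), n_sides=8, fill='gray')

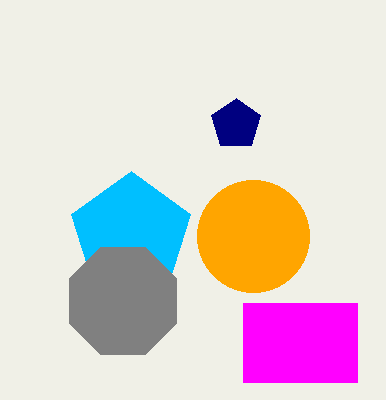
px0_1 = 243, py0_1 = 303, px1_1 = 357, py1_1 = 382, center_x_2 = 131, center_y_2 = 234, radius_2 = 63, center_x_3 = 236, center_y_3 = 124, radius_3 = 26, center_x_4 = 253, center_y_4 = 236, radius_4 = 56, center_x_5 = 123, center_y_5 = 301, radius_5 = 58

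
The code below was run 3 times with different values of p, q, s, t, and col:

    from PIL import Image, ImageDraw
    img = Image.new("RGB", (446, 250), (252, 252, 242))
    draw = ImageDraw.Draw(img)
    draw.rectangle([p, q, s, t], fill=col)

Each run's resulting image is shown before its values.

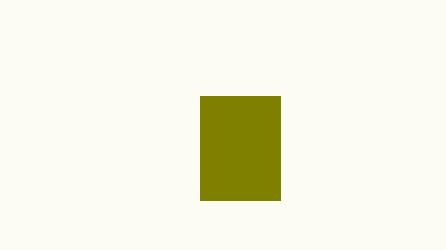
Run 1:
p = 200, q = 96, s = 280, t = 200, col = 'olive'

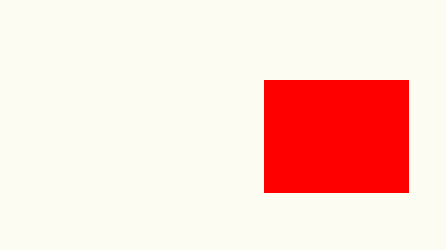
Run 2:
p = 264; q = 80; s = 408; t = 192; col = 'red'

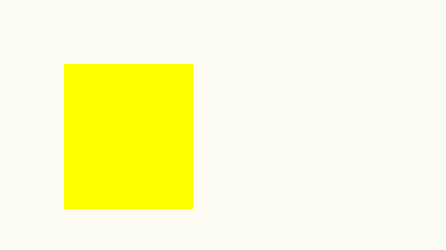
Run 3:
p = 64, q = 64, s = 192, t = 208, col = 'yellow'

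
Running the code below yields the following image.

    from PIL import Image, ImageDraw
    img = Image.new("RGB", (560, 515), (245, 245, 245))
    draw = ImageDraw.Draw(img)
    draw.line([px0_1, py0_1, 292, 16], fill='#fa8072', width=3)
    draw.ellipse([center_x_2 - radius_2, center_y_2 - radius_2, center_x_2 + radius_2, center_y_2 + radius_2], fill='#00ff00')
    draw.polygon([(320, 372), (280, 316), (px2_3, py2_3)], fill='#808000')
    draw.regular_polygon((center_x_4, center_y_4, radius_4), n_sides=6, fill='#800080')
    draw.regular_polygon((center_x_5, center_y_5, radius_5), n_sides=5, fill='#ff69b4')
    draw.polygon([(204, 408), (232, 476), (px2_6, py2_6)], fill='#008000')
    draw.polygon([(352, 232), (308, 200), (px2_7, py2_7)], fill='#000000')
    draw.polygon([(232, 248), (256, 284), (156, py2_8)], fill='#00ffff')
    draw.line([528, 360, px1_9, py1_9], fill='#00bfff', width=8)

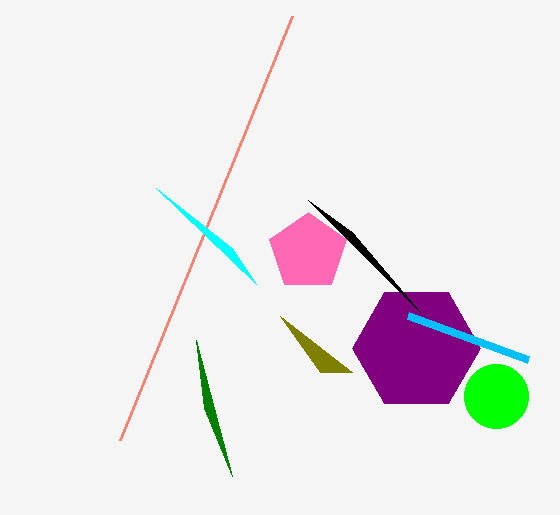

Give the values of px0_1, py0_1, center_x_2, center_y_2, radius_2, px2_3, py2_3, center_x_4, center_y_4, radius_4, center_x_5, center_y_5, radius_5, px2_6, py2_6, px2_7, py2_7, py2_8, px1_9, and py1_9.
px0_1 = 120, py0_1 = 440, center_x_2 = 496, center_y_2 = 396, radius_2 = 32, px2_3 = 352, py2_3 = 372, center_x_4 = 416, center_y_4 = 348, radius_4 = 64, center_x_5 = 308, center_y_5 = 252, radius_5 = 40, px2_6 = 196, py2_6 = 340, px2_7 = 420, py2_7 = 312, py2_8 = 188, px1_9 = 408, py1_9 = 316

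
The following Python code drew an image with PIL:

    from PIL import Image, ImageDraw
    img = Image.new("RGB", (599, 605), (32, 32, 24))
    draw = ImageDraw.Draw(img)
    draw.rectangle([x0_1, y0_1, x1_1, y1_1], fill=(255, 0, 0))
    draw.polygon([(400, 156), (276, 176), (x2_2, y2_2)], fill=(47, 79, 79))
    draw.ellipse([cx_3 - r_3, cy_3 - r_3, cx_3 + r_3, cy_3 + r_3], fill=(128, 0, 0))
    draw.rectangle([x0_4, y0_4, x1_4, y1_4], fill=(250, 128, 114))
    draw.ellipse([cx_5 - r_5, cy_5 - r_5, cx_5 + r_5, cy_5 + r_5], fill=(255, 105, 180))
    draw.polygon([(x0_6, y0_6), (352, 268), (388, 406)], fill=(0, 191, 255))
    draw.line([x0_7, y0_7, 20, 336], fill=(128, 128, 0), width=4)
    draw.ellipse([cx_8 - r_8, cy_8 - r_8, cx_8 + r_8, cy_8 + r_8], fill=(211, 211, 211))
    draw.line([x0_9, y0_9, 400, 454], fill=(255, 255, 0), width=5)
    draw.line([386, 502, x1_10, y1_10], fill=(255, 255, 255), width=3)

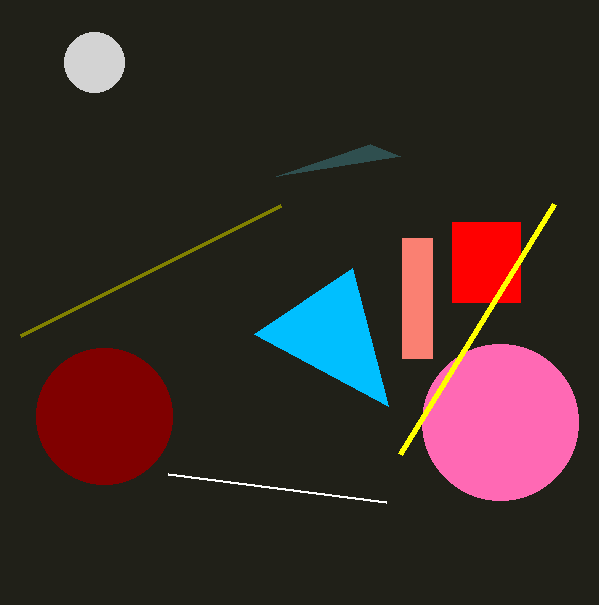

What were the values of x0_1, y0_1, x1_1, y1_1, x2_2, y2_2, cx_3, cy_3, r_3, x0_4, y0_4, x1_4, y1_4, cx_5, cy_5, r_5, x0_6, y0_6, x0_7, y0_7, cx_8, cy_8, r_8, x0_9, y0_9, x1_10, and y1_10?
x0_1 = 452
y0_1 = 222
x1_1 = 520
y1_1 = 302
x2_2 = 370
y2_2 = 144
cx_3 = 104
cy_3 = 416
r_3 = 68
x0_4 = 402
y0_4 = 238
x1_4 = 432
y1_4 = 358
cx_5 = 500
cy_5 = 422
r_5 = 78
x0_6 = 254
y0_6 = 334
x0_7 = 280
y0_7 = 206
cx_8 = 94
cy_8 = 62
r_8 = 30
x0_9 = 554
y0_9 = 204
x1_10 = 168
y1_10 = 474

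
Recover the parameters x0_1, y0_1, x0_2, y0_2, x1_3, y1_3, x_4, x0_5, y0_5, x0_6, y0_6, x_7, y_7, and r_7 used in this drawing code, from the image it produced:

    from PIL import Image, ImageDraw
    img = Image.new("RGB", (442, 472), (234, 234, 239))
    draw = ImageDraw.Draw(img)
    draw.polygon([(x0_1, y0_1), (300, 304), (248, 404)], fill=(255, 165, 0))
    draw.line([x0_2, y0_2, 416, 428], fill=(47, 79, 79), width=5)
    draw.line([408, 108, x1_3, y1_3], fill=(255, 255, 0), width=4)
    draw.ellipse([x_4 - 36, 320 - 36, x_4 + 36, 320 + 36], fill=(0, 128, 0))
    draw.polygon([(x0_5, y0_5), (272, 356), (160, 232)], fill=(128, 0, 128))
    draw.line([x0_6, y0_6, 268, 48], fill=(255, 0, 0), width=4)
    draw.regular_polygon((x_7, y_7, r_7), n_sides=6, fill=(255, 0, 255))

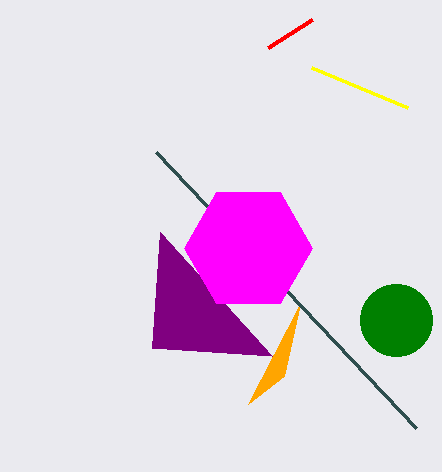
x0_1 = 284; y0_1 = 376; x0_2 = 156; y0_2 = 152; x1_3 = 312; y1_3 = 68; x_4 = 396; x0_5 = 152; y0_5 = 348; x0_6 = 312; y0_6 = 20; x_7 = 248; y_7 = 248; r_7 = 64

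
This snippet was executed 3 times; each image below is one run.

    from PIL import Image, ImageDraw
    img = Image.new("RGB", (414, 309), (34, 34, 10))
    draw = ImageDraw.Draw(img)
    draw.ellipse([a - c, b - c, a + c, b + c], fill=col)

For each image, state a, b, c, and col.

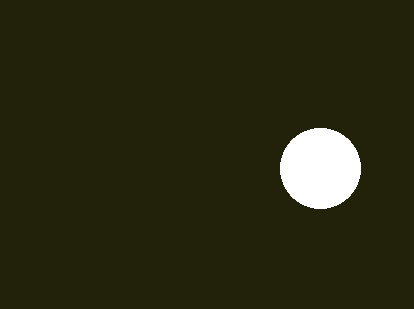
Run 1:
a = 320
b = 168
c = 40
col = 'white'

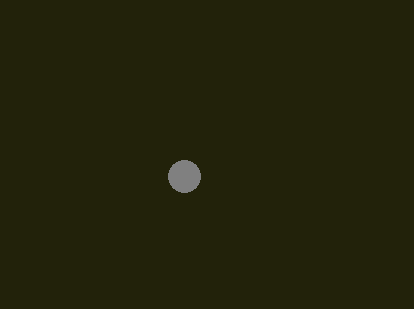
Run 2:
a = 184
b = 176
c = 16
col = 'gray'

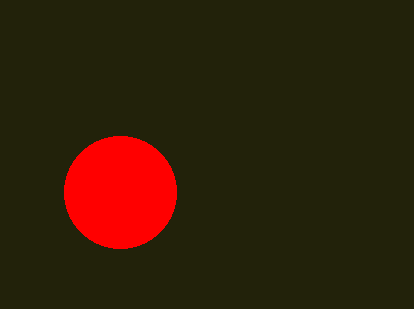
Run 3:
a = 120
b = 192
c = 56
col = 'red'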